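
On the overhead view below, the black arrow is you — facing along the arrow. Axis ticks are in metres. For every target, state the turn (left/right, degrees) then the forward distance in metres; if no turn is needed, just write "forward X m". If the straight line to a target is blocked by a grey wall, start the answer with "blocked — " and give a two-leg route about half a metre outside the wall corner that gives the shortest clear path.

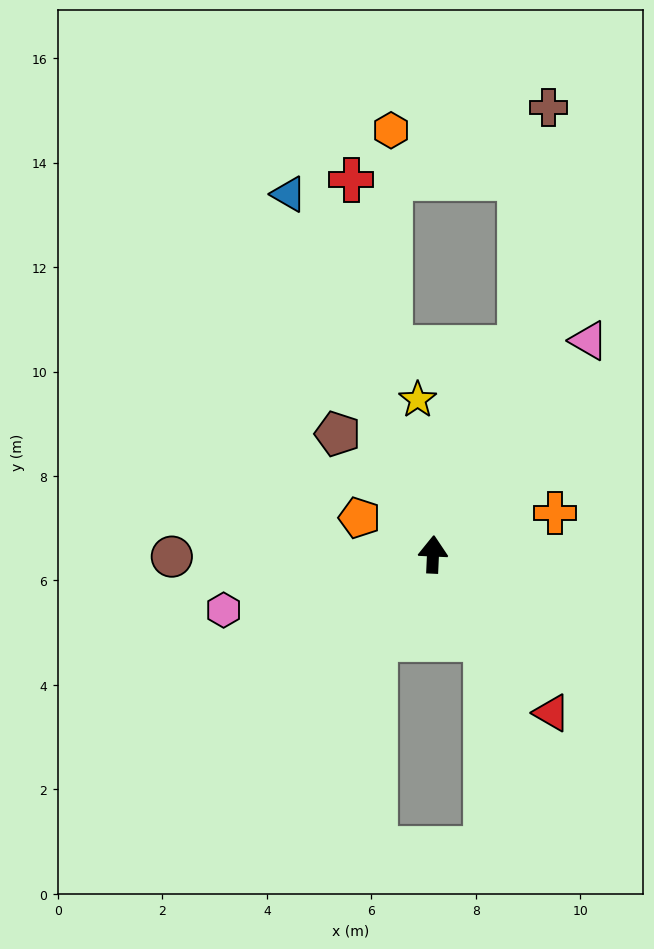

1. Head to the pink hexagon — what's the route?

turn left 108°, forward 4.1 m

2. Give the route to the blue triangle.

turn left 24°, forward 7.4 m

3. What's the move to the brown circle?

turn left 93°, forward 5.0 m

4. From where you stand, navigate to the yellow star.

turn left 8°, forward 3.0 m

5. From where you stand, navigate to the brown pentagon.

turn left 41°, forward 2.9 m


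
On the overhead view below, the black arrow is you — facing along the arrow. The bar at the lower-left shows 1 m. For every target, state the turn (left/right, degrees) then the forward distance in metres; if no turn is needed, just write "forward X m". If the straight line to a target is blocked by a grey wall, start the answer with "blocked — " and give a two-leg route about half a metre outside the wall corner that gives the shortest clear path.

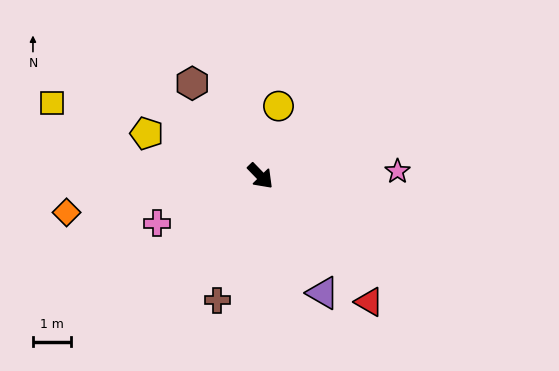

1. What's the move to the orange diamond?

turn right 123°, forward 5.1 m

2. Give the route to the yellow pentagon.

turn right 155°, forward 3.2 m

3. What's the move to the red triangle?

turn right 3°, forward 4.3 m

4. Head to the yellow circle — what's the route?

turn left 121°, forward 1.9 m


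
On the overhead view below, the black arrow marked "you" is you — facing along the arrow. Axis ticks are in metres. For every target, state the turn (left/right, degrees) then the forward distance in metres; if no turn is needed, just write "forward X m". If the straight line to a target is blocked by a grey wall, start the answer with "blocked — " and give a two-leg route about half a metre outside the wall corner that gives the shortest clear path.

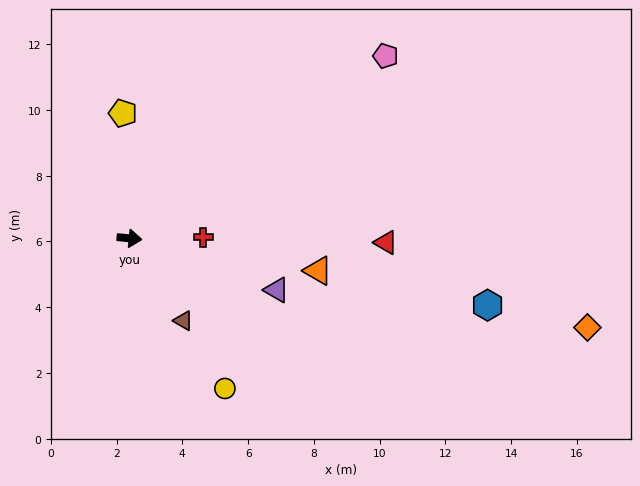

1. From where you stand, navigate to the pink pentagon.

turn left 41°, forward 9.6 m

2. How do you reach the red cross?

turn left 6°, forward 2.2 m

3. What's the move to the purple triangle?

turn right 14°, forward 4.7 m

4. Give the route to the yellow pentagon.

turn left 99°, forward 3.8 m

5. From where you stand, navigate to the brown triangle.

turn right 51°, forward 3.0 m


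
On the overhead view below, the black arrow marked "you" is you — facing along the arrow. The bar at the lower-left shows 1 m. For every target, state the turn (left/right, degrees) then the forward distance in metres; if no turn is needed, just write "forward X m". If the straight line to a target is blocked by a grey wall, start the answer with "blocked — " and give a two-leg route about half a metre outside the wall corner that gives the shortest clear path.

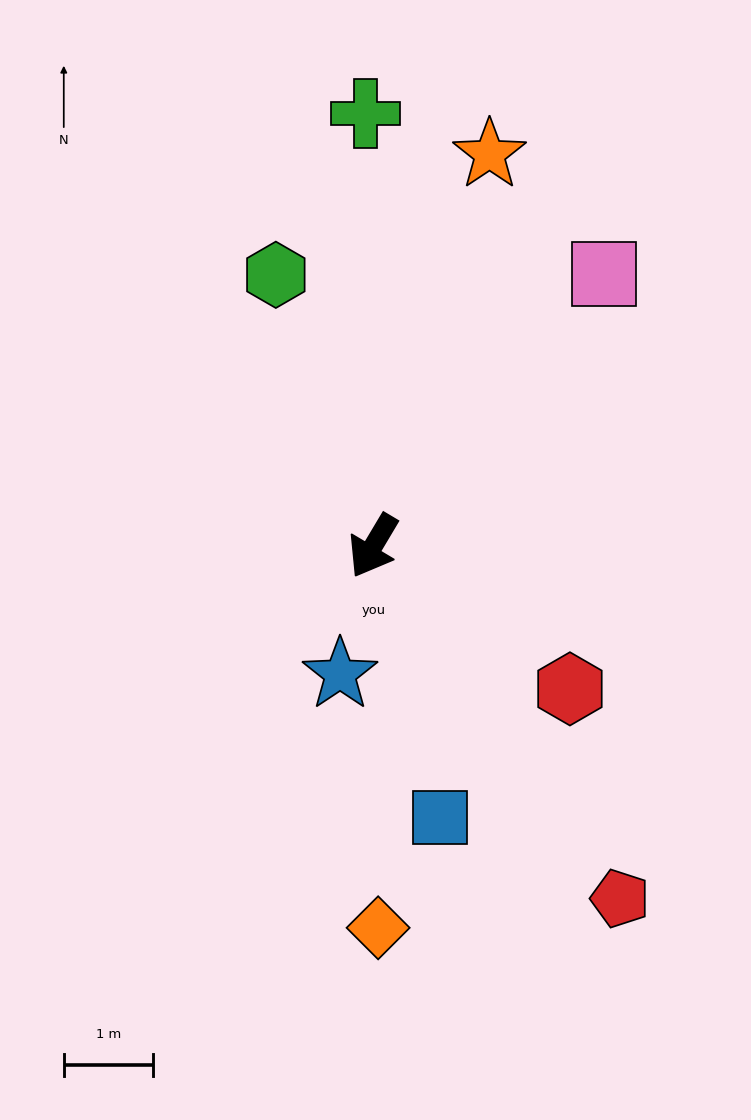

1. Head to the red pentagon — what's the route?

turn left 66°, forward 4.8 m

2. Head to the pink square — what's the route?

turn left 171°, forward 4.0 m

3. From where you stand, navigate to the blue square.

turn left 45°, forward 3.1 m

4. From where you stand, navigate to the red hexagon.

turn left 85°, forward 2.7 m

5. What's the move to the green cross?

turn right 148°, forward 4.9 m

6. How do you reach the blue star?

turn left 16°, forward 1.5 m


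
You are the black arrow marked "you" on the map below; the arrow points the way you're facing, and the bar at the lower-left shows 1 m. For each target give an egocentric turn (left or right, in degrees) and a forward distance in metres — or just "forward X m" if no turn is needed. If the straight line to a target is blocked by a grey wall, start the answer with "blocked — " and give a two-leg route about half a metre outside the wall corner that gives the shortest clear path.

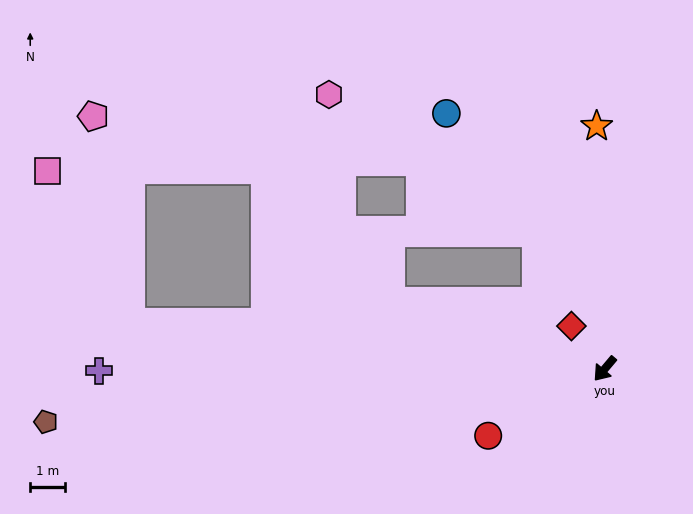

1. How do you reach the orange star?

turn right 138°, forward 7.1 m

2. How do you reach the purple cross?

turn right 50°, forward 14.7 m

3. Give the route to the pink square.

blocked — turn right 55°, forward 13.8 m, then turn right 56°, forward 5.0 m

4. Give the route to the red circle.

turn right 20°, forward 3.9 m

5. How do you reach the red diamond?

turn right 102°, forward 1.6 m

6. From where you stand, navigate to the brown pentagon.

turn right 44°, forward 16.3 m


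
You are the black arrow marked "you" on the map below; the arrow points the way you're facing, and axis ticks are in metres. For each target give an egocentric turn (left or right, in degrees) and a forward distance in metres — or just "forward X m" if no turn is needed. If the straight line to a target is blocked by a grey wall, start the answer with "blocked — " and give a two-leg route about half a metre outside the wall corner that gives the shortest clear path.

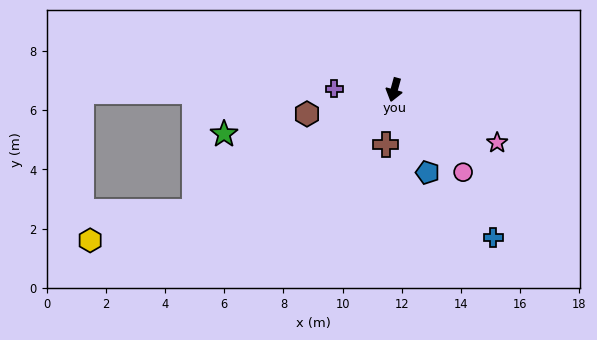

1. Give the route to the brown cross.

turn left 7°, forward 1.9 m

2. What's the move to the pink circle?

turn left 55°, forward 3.6 m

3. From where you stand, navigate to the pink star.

turn left 78°, forward 3.9 m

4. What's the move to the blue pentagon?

turn left 37°, forward 3.0 m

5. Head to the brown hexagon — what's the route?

turn right 59°, forward 3.1 m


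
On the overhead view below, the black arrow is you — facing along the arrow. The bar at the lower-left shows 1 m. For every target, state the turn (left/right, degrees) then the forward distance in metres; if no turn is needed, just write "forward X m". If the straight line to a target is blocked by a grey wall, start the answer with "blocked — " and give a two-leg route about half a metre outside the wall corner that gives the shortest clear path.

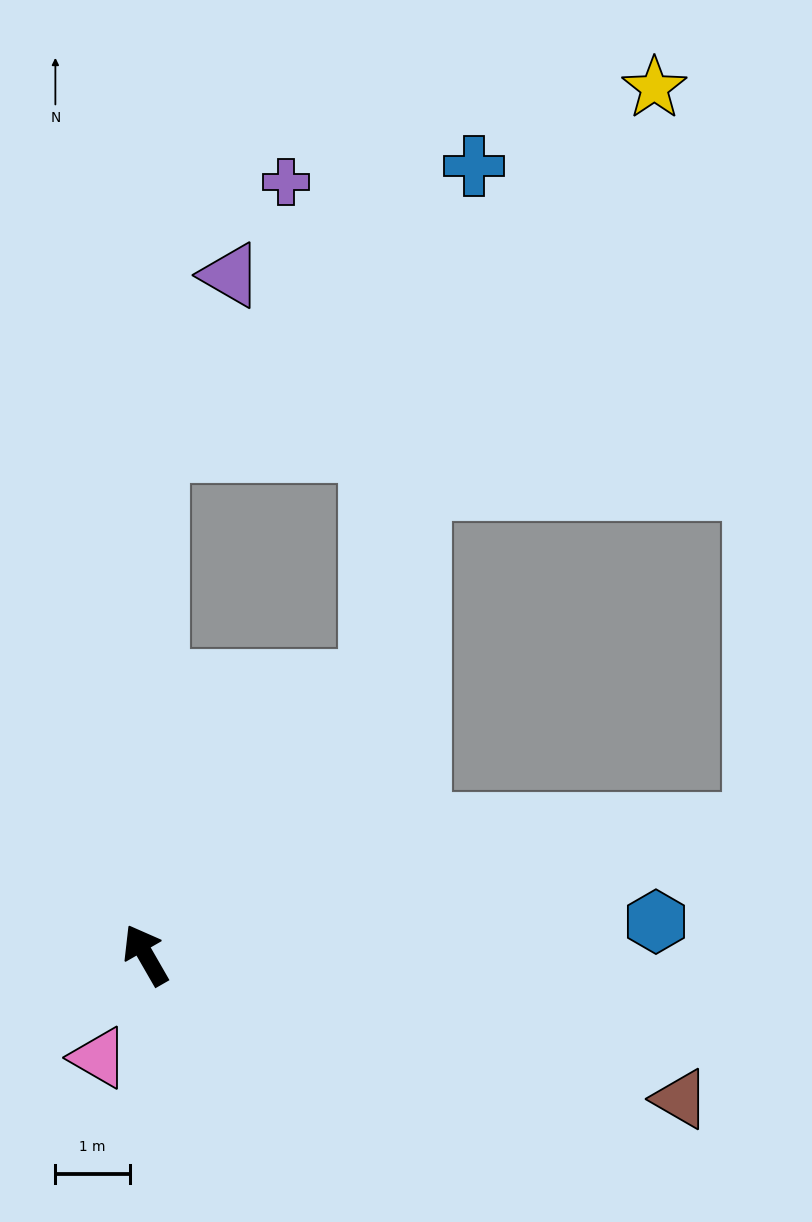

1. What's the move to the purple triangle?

blocked — turn right 31°, forward 6.8 m, then turn right 21°, forward 2.6 m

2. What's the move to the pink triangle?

turn left 126°, forward 1.5 m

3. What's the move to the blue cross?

blocked — turn right 69°, forward 4.8 m, then turn left 28°, forward 7.1 m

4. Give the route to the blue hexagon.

turn right 116°, forward 6.9 m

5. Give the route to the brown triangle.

turn right 135°, forward 7.5 m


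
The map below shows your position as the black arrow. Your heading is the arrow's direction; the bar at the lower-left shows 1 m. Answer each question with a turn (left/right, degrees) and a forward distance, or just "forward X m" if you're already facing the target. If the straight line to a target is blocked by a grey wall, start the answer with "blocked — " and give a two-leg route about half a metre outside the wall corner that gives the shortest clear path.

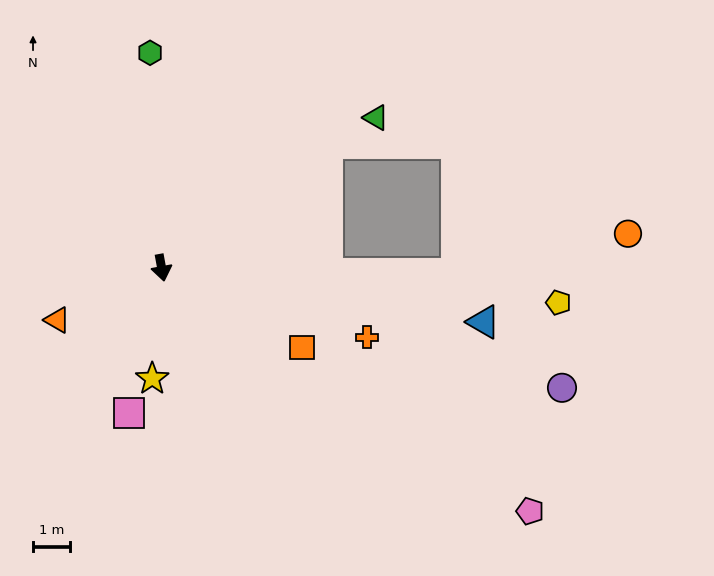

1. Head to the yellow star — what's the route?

turn right 15°, forward 3.0 m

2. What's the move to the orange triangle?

turn right 74°, forward 3.1 m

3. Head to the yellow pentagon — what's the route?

turn left 75°, forward 10.6 m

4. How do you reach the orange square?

turn left 50°, forward 4.3 m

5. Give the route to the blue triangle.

turn left 70°, forward 8.7 m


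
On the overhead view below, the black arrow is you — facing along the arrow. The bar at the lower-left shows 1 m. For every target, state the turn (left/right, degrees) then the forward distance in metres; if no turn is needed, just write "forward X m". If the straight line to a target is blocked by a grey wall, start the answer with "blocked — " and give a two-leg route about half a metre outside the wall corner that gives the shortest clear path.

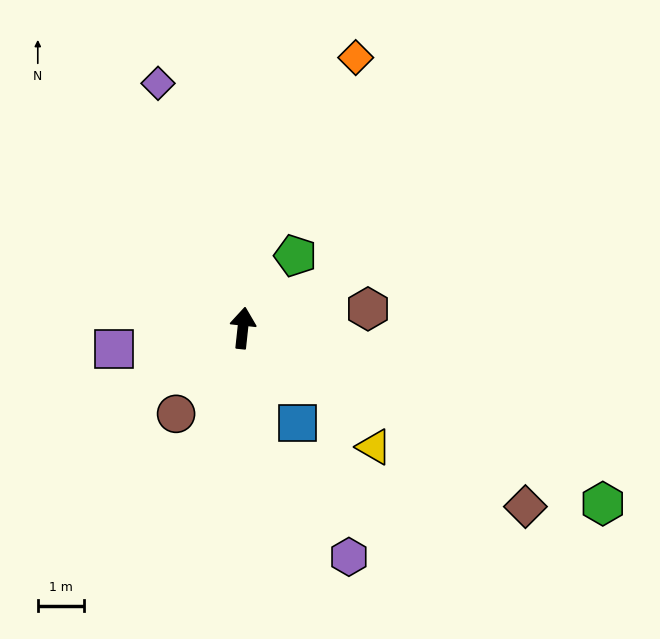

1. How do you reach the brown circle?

turn left 148°, forward 2.3 m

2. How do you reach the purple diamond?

turn left 25°, forward 5.6 m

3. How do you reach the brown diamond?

turn right 116°, forward 7.2 m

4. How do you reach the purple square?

turn left 105°, forward 2.8 m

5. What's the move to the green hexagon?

turn right 110°, forward 8.6 m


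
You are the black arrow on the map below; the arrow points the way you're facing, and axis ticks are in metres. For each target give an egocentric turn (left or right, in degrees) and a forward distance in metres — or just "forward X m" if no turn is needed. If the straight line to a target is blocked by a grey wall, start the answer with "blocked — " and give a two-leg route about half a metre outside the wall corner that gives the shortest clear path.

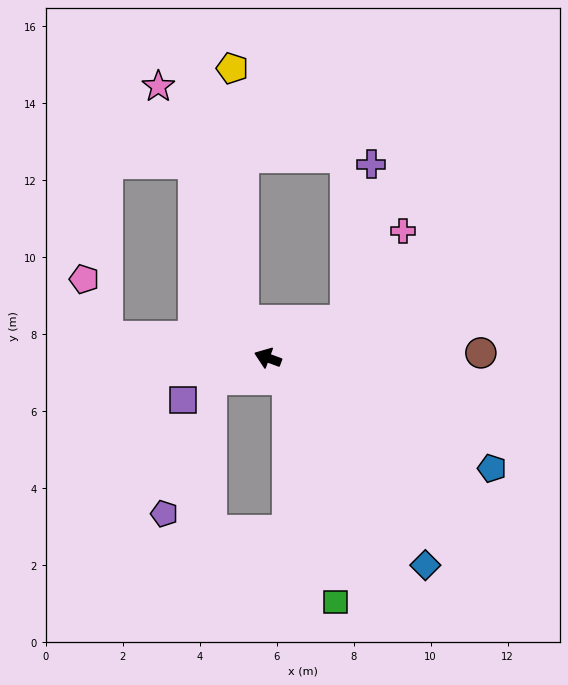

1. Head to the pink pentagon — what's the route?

blocked — turn left 13°, forward 4.2 m, then turn right 62°, forward 1.6 m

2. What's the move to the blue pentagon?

turn left 174°, forward 6.5 m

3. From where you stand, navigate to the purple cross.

blocked — turn right 135°, forward 2.3 m, then turn left 56°, forward 4.1 m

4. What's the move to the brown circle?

turn right 158°, forward 5.5 m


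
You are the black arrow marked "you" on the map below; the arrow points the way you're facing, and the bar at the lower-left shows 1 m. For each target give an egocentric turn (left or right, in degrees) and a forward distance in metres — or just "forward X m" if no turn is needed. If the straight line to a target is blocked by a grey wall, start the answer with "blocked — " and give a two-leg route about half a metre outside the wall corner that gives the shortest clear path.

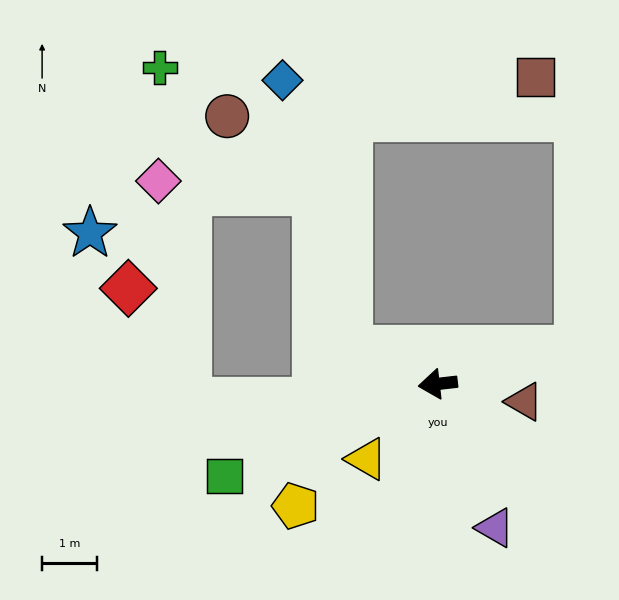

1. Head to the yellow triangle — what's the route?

turn left 40°, forward 1.9 m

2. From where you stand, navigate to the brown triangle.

turn left 162°, forward 1.6 m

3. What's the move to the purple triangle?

turn left 105°, forward 2.8 m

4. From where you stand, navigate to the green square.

turn left 17°, forward 4.2 m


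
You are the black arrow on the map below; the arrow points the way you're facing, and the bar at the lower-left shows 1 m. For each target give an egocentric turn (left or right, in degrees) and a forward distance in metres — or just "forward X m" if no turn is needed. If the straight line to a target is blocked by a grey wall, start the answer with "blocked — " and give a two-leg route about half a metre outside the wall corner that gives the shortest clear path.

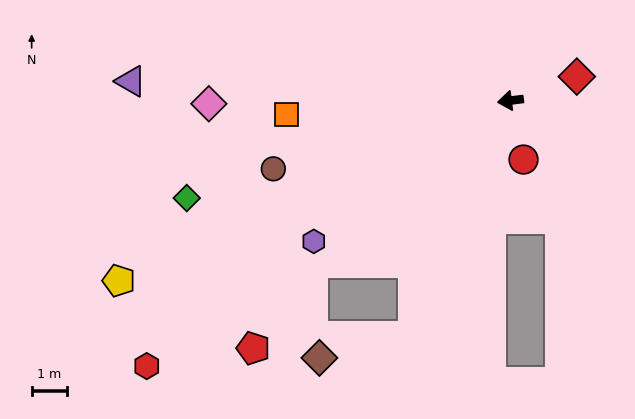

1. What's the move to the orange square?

turn right 4°, forward 6.3 m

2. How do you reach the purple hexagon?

turn left 28°, forward 6.7 m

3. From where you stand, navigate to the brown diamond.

blocked — turn left 60°, forward 7.1 m, then turn right 54°, forward 2.7 m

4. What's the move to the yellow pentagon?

turn left 17°, forward 12.0 m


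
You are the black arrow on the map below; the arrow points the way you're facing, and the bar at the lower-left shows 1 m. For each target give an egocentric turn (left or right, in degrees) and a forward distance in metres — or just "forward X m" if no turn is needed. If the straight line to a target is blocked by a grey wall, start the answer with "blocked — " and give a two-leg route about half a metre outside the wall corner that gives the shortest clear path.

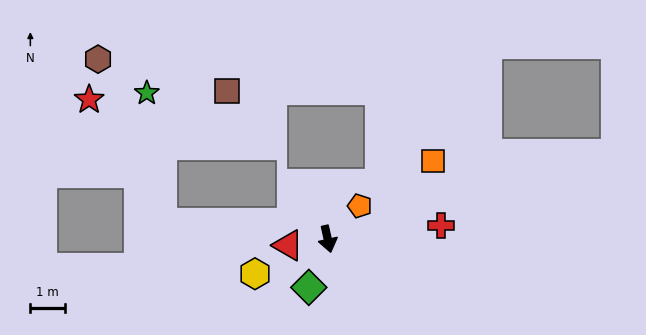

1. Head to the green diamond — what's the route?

turn right 34°, forward 1.5 m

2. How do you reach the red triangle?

turn right 94°, forward 1.1 m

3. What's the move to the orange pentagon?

turn left 123°, forward 1.3 m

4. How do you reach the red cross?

turn left 84°, forward 3.3 m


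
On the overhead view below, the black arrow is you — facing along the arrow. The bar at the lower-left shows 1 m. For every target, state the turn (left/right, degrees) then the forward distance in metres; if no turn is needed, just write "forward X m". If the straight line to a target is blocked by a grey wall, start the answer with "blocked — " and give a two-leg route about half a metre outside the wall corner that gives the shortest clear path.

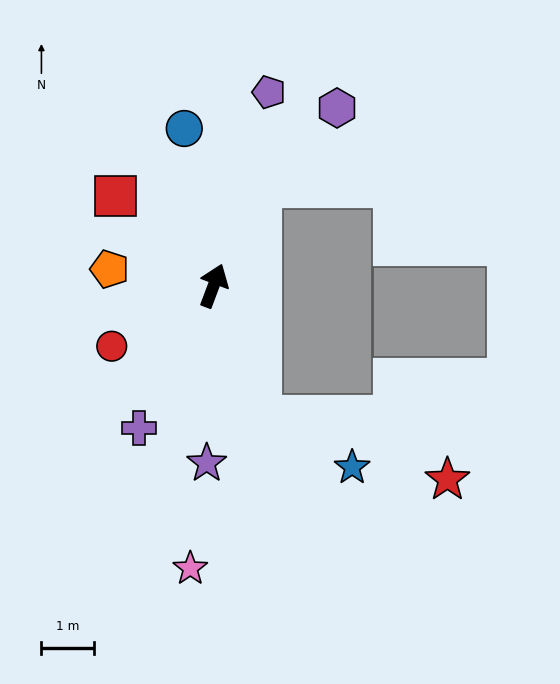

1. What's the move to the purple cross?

turn left 173°, forward 3.0 m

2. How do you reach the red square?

turn left 68°, forward 2.5 m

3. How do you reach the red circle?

turn left 141°, forward 2.2 m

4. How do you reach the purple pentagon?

turn left 5°, forward 3.8 m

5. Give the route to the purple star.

turn right 162°, forward 3.4 m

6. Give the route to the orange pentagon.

turn left 102°, forward 2.0 m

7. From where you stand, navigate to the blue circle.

turn left 31°, forward 3.0 m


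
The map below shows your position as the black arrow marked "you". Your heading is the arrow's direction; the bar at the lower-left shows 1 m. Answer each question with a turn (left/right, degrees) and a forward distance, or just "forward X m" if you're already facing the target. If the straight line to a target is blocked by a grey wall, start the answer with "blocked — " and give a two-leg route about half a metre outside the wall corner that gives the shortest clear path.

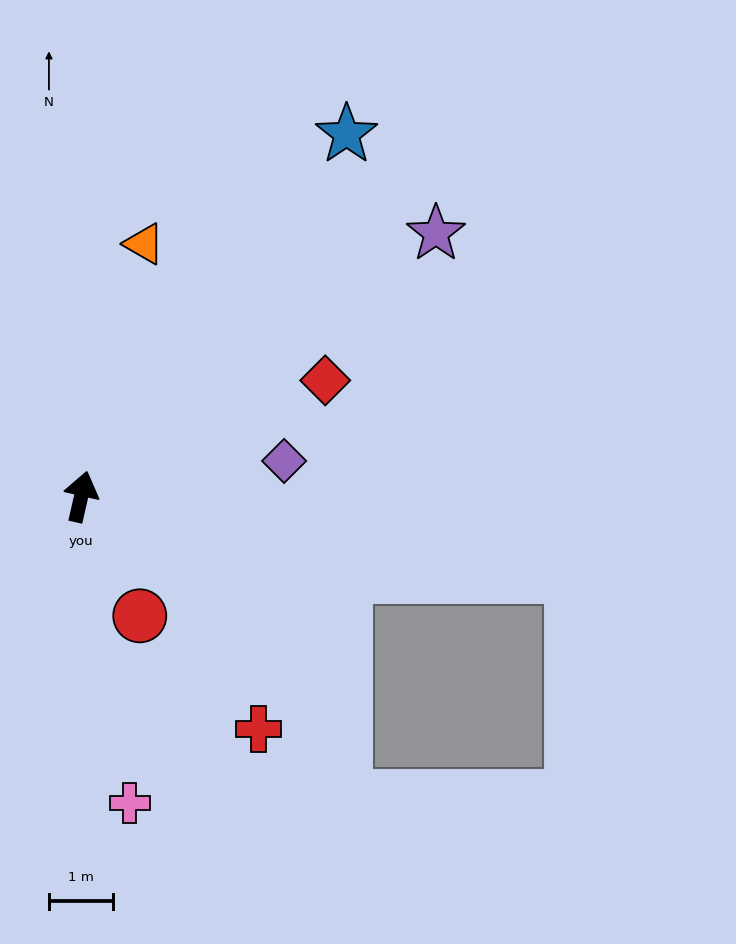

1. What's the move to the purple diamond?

turn right 67°, forward 3.2 m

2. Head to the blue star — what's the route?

turn right 23°, forward 7.1 m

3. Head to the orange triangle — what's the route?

forward 4.1 m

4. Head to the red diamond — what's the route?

turn right 52°, forward 4.2 m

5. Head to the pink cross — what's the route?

turn right 158°, forward 4.9 m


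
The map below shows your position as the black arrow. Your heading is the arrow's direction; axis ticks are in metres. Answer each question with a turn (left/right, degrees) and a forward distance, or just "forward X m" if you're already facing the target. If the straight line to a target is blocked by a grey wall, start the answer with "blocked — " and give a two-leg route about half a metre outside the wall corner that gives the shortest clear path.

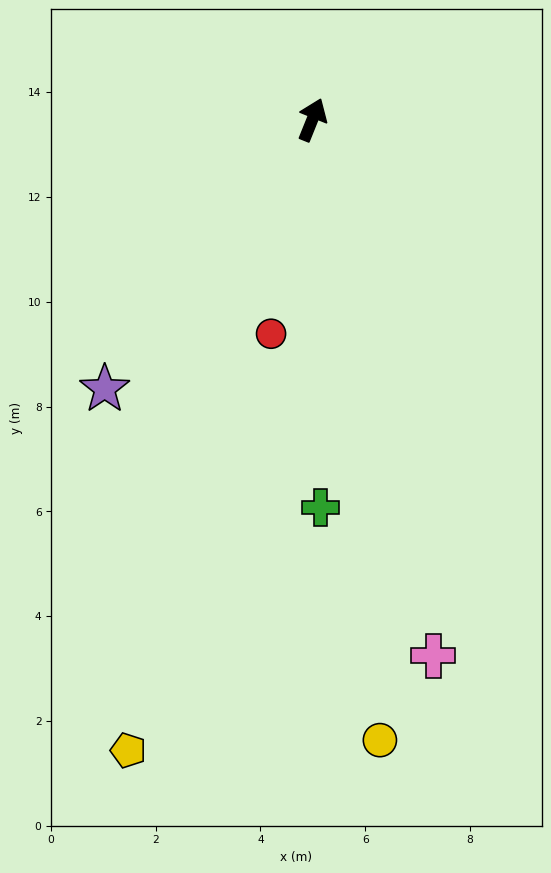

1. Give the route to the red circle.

turn right 169°, forward 4.2 m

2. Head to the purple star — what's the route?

turn left 164°, forward 6.5 m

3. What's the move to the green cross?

turn right 157°, forward 7.4 m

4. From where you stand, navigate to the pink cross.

turn right 145°, forward 10.5 m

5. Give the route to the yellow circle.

turn right 152°, forward 11.9 m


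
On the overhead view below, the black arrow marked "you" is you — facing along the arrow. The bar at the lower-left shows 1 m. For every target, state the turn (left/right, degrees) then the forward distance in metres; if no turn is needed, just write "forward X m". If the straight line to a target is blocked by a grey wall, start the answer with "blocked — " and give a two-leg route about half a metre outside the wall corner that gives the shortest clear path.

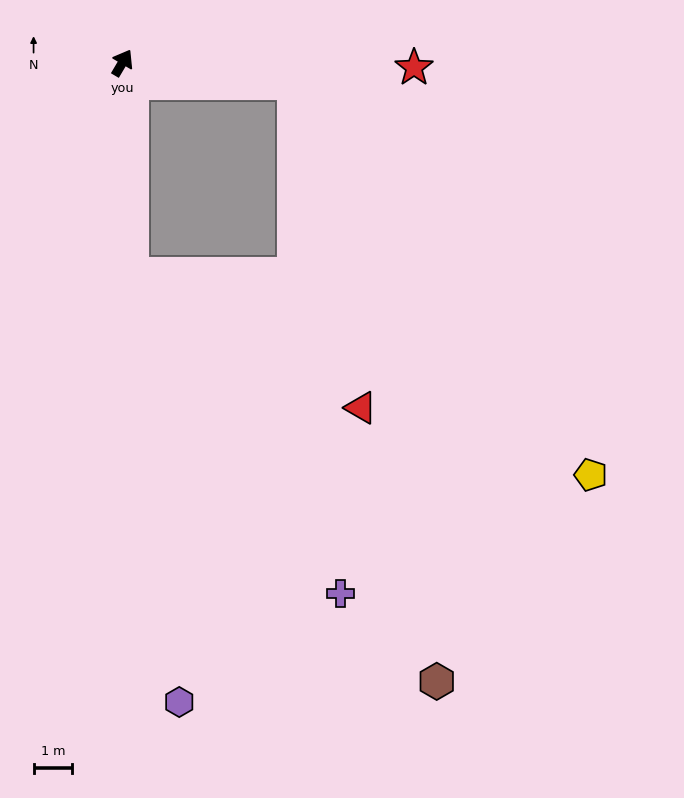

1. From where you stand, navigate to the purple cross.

blocked — turn right 147°, forward 5.4 m, then turn left 31°, forward 9.8 m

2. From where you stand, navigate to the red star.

turn right 60°, forward 7.5 m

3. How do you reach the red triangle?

blocked — turn right 147°, forward 5.4 m, then turn left 57°, forward 6.8 m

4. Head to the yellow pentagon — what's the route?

blocked — turn right 66°, forward 4.4 m, then turn right 46°, forward 12.6 m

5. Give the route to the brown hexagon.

blocked — turn right 147°, forward 5.4 m, then turn left 34°, forward 13.1 m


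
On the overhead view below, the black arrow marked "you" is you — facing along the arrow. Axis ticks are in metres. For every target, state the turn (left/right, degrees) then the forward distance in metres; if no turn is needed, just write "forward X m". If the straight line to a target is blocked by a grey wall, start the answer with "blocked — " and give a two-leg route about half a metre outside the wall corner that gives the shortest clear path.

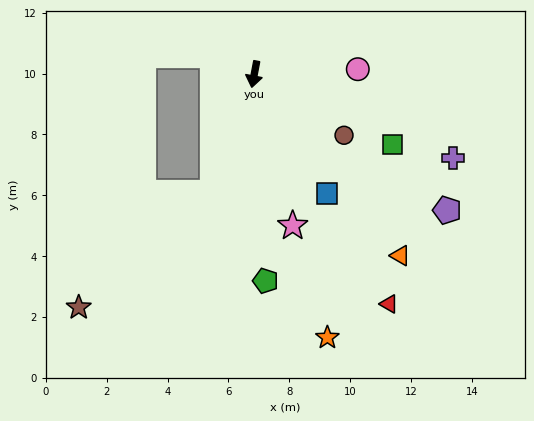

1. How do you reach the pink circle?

turn left 104°, forward 3.4 m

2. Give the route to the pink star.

turn left 25°, forward 5.1 m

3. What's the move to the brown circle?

turn left 67°, forward 3.6 m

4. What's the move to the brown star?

blocked — turn right 9°, forward 4.1 m, then turn right 30°, forward 5.8 m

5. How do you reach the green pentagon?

turn left 14°, forward 6.8 m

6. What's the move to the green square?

turn left 74°, forward 5.1 m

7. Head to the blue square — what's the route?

turn left 42°, forward 4.6 m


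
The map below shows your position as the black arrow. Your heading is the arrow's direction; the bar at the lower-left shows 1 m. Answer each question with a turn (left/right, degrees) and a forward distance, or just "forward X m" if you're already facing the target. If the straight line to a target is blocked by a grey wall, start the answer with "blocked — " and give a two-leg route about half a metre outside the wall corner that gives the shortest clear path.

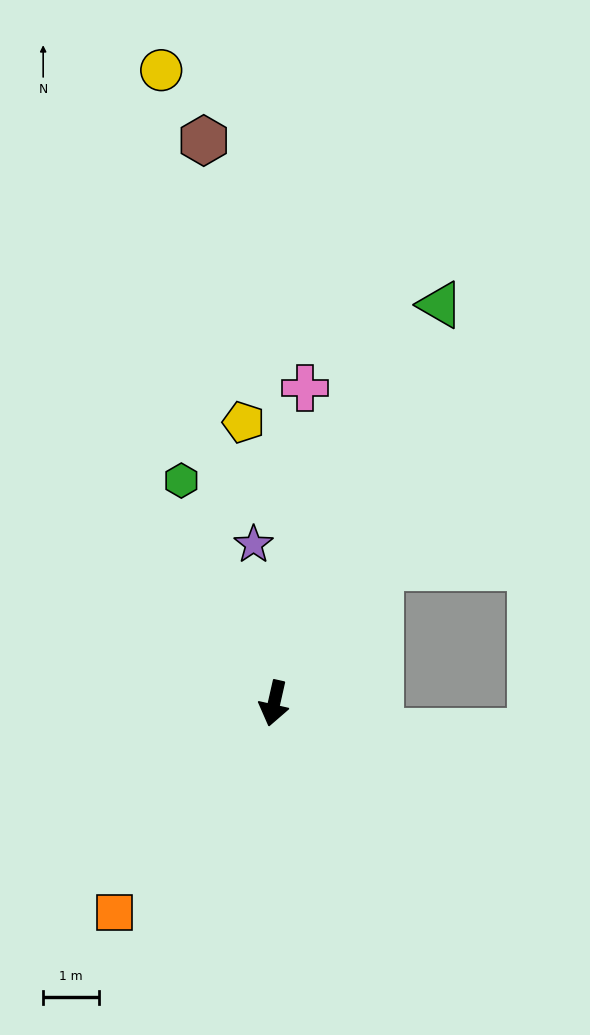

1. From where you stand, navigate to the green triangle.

turn left 170°, forward 7.8 m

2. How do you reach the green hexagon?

turn right 145°, forward 4.3 m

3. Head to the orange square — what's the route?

turn right 25°, forward 4.7 m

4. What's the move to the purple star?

turn right 160°, forward 2.9 m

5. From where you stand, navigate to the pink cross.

turn right 173°, forward 5.7 m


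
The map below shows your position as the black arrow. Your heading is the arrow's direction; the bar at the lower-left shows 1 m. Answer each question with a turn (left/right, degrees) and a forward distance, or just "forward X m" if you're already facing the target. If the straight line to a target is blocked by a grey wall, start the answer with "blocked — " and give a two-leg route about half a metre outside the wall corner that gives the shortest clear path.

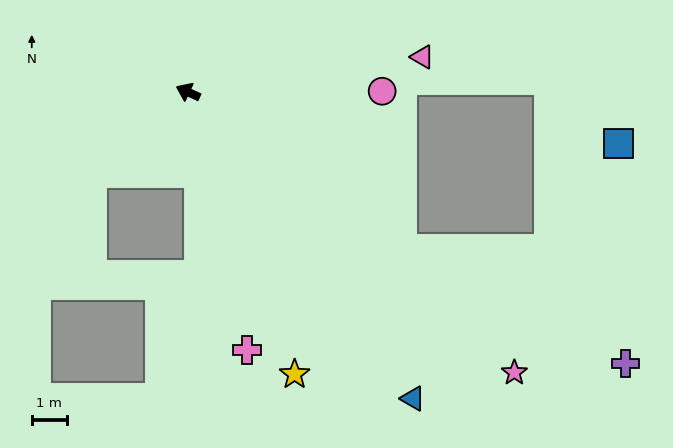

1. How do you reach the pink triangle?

turn right 147°, forward 6.7 m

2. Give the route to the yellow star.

turn left 135°, forward 8.6 m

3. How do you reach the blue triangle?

turn left 151°, forward 10.8 m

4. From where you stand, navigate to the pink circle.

turn right 155°, forward 5.5 m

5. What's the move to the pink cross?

turn left 128°, forward 7.5 m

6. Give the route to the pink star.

turn left 164°, forward 12.3 m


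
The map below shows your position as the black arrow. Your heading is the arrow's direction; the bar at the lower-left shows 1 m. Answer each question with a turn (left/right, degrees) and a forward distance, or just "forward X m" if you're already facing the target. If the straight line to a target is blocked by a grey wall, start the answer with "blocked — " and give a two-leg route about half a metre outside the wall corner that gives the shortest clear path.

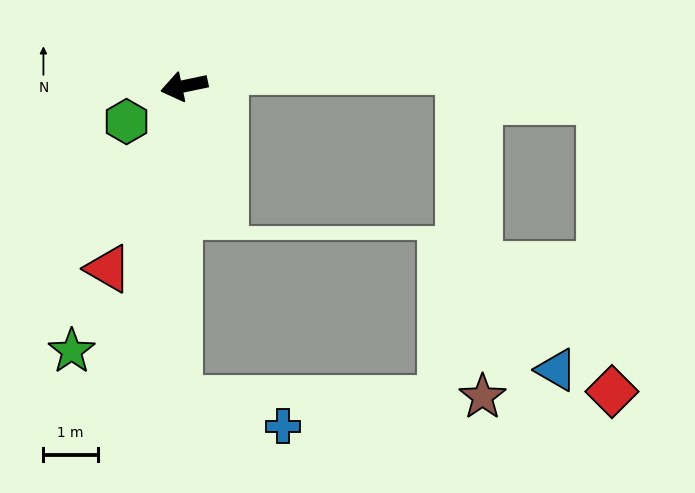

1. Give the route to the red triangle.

turn left 56°, forward 3.6 m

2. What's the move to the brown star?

blocked — turn left 77°, forward 5.8 m, then turn left 91°, forward 5.6 m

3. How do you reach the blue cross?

blocked — turn left 77°, forward 5.8 m, then turn left 76°, forward 2.0 m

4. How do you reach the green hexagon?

turn left 20°, forward 1.2 m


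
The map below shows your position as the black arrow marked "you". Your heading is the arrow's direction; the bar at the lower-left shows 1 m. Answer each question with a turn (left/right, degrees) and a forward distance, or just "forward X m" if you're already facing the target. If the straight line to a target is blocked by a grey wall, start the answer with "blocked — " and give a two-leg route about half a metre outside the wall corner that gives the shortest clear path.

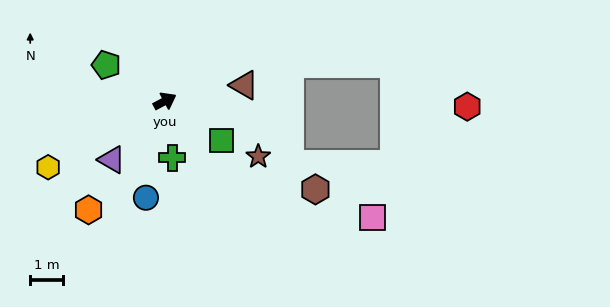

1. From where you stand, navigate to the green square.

turn right 63°, forward 2.1 m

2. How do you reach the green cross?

turn right 111°, forward 1.8 m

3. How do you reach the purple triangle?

turn right 160°, forward 2.4 m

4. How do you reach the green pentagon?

turn left 120°, forward 2.1 m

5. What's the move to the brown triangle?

turn right 17°, forward 2.5 m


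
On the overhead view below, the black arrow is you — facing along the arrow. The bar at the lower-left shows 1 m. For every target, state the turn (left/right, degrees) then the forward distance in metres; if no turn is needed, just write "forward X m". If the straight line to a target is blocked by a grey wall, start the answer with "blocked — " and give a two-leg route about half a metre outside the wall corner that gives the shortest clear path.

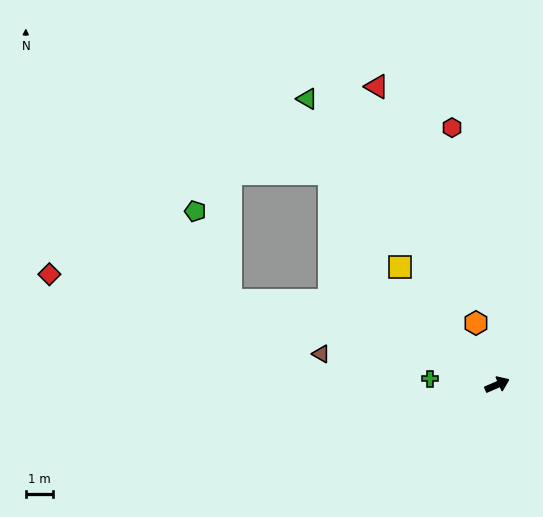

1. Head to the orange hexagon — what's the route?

turn left 85°, forward 2.4 m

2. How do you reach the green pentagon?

blocked — turn left 139°, forward 10.2 m, then turn right 51°, forward 3.5 m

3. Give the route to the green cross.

turn left 151°, forward 2.5 m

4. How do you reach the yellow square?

turn left 106°, forward 5.6 m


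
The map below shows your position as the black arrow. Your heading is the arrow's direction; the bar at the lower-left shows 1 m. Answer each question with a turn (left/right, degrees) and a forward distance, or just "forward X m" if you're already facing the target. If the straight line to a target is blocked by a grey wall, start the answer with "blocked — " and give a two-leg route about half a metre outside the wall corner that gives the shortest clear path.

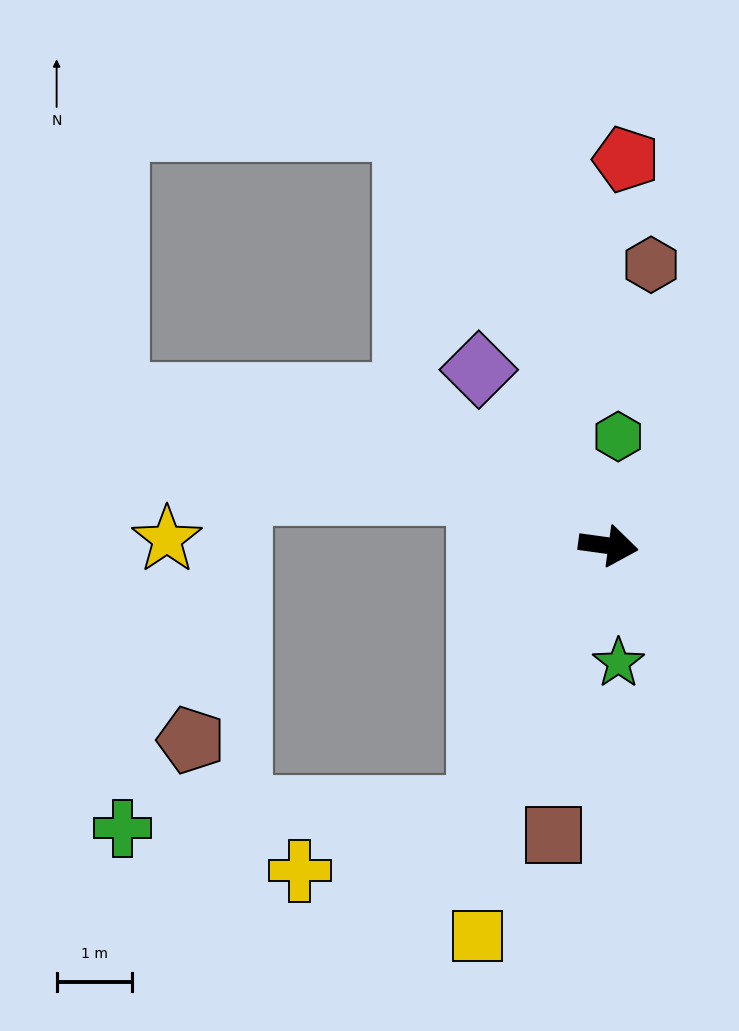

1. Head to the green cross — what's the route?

blocked — turn right 108°, forward 3.9 m, then turn right 61°, forward 4.7 m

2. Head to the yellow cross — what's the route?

blocked — turn right 108°, forward 3.9 m, then turn right 45°, forward 2.5 m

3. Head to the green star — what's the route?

turn right 77°, forward 1.6 m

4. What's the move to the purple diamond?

turn left 134°, forward 2.9 m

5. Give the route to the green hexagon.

turn left 93°, forward 1.4 m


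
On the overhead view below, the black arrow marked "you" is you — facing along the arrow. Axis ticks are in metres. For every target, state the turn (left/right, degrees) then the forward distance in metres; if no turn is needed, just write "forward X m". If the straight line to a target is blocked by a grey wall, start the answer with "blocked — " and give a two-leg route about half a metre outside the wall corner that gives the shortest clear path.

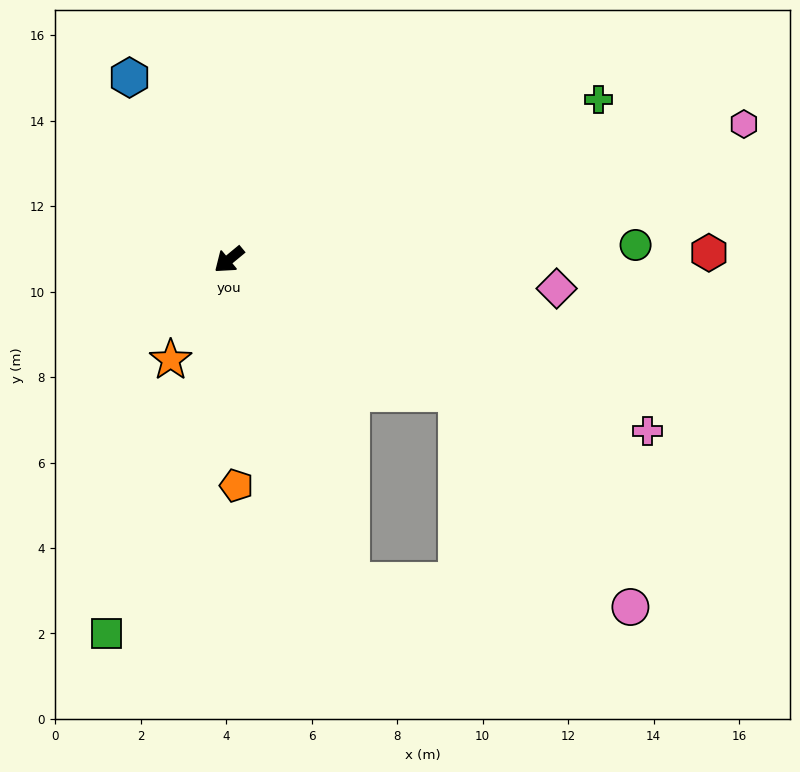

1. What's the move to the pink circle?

blocked — turn left 110°, forward 6.2 m, then turn right 20°, forward 6.4 m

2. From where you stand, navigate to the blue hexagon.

turn right 101°, forward 4.9 m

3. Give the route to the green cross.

turn left 164°, forward 9.4 m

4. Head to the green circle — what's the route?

turn left 143°, forward 9.5 m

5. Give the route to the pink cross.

turn left 118°, forward 10.6 m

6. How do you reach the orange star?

turn left 20°, forward 2.7 m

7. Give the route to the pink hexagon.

turn left 155°, forward 12.5 m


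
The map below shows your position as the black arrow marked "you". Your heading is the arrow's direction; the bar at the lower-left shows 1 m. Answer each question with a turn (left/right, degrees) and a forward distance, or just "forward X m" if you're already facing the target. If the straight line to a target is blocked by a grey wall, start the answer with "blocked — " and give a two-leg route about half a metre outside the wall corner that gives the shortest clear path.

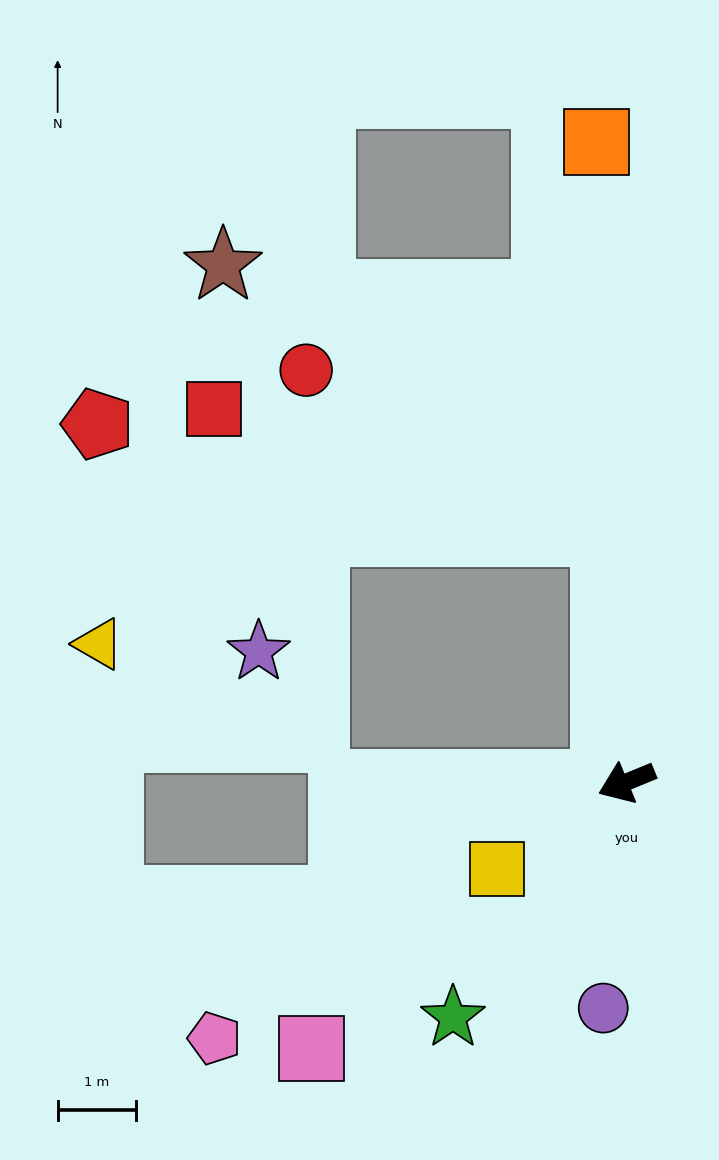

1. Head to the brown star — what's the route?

blocked — turn right 107°, forward 3.2 m, then turn left 50°, forward 5.9 m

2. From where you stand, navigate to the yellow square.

turn left 12°, forward 2.0 m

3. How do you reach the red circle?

blocked — turn right 107°, forward 3.2 m, then turn left 56°, forward 4.3 m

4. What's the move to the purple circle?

turn left 62°, forward 2.9 m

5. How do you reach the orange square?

turn right 110°, forward 8.1 m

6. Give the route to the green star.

turn left 31°, forward 3.7 m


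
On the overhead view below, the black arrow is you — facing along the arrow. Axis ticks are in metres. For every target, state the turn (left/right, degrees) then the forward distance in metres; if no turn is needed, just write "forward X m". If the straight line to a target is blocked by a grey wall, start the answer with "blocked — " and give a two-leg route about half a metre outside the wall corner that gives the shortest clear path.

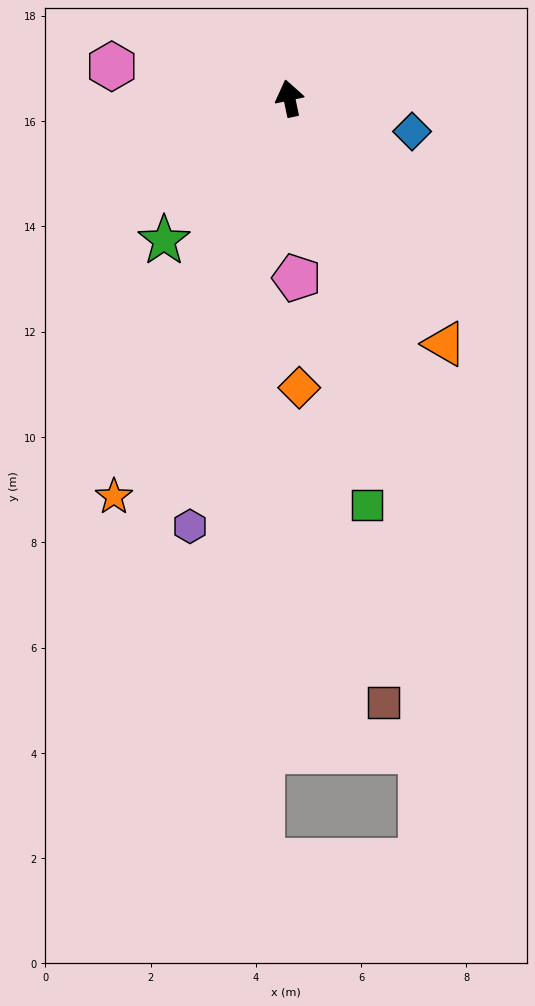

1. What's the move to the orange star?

turn left 144°, forward 8.3 m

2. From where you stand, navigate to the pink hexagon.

turn left 68°, forward 3.4 m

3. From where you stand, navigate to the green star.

turn left 127°, forward 3.6 m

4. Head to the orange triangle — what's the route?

turn right 160°, forward 5.5 m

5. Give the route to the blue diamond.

turn right 117°, forward 2.4 m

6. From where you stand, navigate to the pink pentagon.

turn left 170°, forward 3.4 m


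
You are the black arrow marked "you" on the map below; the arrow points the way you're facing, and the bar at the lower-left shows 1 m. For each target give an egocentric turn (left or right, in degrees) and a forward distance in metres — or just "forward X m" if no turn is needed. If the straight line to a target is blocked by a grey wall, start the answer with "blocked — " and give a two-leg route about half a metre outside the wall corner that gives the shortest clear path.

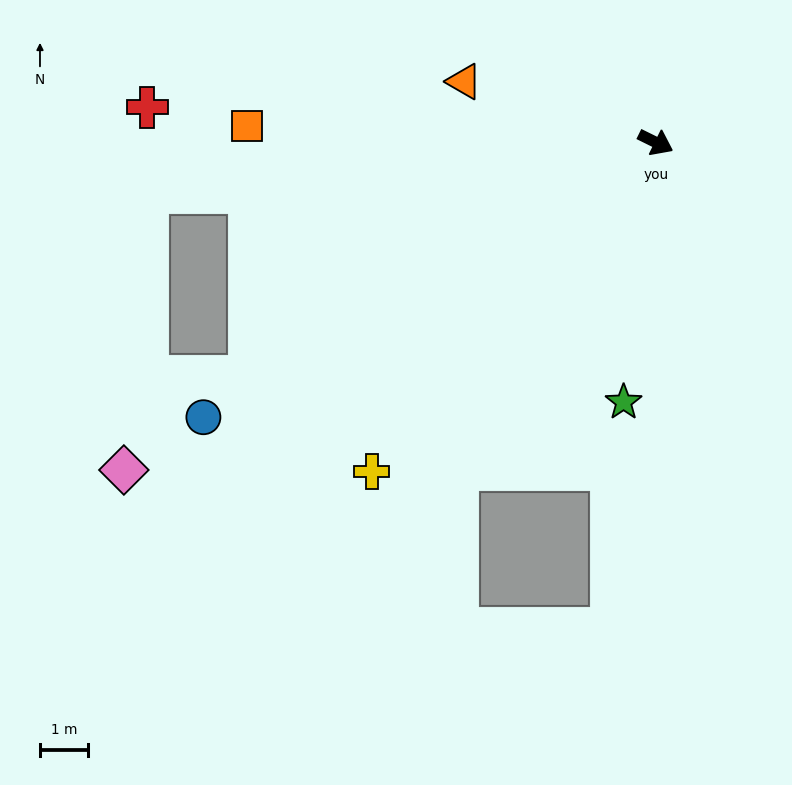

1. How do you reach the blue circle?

turn right 122°, forward 10.9 m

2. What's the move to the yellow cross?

turn right 105°, forward 9.0 m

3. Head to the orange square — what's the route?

turn right 156°, forward 8.4 m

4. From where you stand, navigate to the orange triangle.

turn right 171°, forward 4.1 m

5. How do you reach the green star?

turn right 71°, forward 5.4 m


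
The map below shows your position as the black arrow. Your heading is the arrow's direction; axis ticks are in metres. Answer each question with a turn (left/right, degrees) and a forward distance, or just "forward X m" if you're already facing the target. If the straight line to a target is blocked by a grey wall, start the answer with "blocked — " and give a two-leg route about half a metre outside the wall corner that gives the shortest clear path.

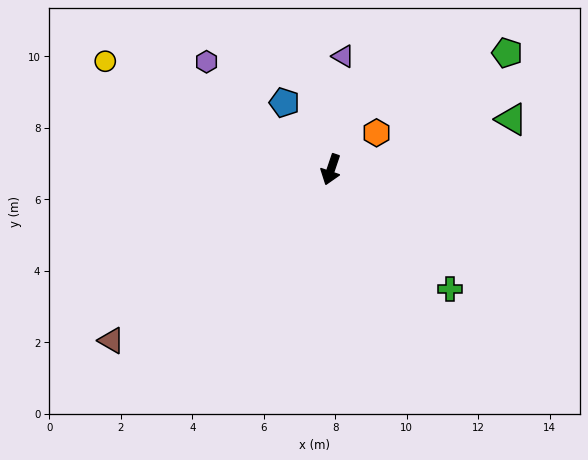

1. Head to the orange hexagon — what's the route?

turn left 148°, forward 1.6 m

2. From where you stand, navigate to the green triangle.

turn left 124°, forward 5.2 m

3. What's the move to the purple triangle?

turn right 167°, forward 3.2 m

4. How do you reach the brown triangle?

turn right 33°, forward 7.8 m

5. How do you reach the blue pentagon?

turn right 127°, forward 2.3 m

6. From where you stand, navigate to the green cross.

turn left 64°, forward 4.7 m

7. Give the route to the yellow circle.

turn right 97°, forward 7.0 m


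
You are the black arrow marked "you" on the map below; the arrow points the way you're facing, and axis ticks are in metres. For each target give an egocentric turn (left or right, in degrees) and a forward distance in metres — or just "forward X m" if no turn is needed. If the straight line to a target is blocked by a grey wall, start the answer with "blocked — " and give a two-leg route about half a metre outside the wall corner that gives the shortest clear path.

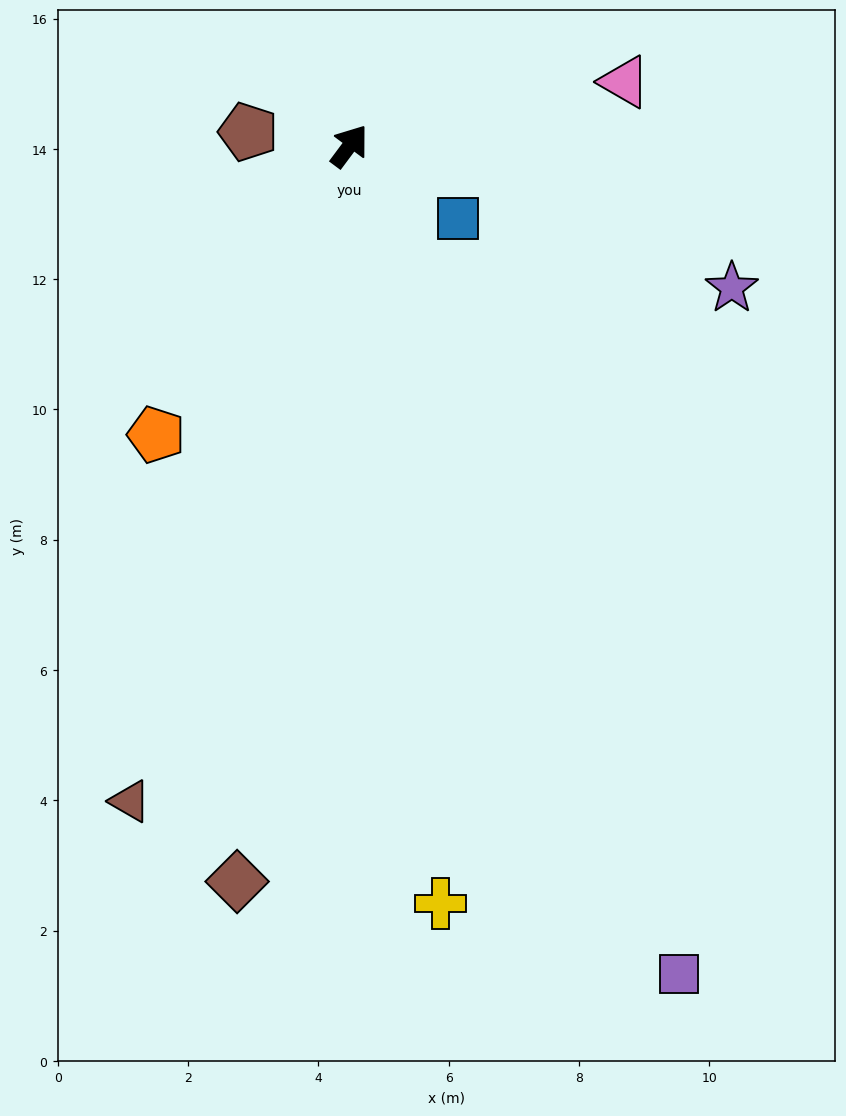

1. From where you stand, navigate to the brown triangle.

turn right 162°, forward 10.6 m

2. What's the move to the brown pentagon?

turn left 119°, forward 1.6 m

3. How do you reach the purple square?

turn right 122°, forward 13.7 m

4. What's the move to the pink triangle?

turn right 40°, forward 4.3 m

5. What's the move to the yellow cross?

turn right 136°, forward 11.7 m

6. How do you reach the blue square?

turn right 87°, forward 2.0 m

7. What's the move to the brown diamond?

turn right 152°, forward 11.4 m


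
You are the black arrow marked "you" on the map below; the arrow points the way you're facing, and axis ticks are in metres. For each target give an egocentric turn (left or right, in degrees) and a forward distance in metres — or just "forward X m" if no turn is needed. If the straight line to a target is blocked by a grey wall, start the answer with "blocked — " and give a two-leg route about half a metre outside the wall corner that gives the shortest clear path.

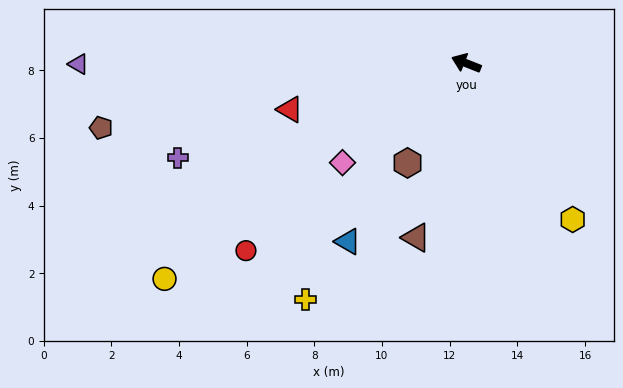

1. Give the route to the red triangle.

turn left 36°, forward 5.4 m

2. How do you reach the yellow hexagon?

turn left 146°, forward 5.6 m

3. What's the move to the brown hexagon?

turn left 81°, forward 3.4 m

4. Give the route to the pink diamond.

turn left 60°, forward 4.7 m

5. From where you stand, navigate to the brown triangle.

turn left 96°, forward 5.4 m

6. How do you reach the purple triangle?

turn left 22°, forward 11.5 m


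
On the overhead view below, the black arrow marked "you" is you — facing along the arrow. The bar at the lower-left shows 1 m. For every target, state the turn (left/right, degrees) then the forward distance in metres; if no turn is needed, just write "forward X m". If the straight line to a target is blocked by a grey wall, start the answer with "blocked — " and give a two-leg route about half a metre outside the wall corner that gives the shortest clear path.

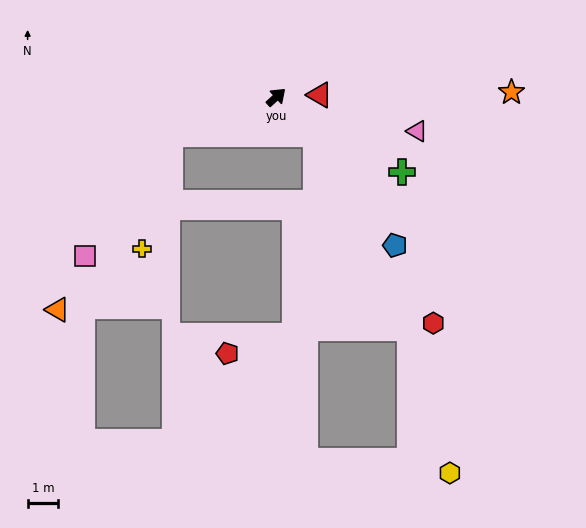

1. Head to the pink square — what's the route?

blocked — turn left 157°, forward 3.7 m, then turn left 36°, forward 4.9 m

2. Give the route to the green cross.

turn right 73°, forward 4.8 m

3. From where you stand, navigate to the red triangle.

turn right 40°, forward 1.4 m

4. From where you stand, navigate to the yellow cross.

blocked — turn left 157°, forward 3.7 m, then turn left 57°, forward 3.9 m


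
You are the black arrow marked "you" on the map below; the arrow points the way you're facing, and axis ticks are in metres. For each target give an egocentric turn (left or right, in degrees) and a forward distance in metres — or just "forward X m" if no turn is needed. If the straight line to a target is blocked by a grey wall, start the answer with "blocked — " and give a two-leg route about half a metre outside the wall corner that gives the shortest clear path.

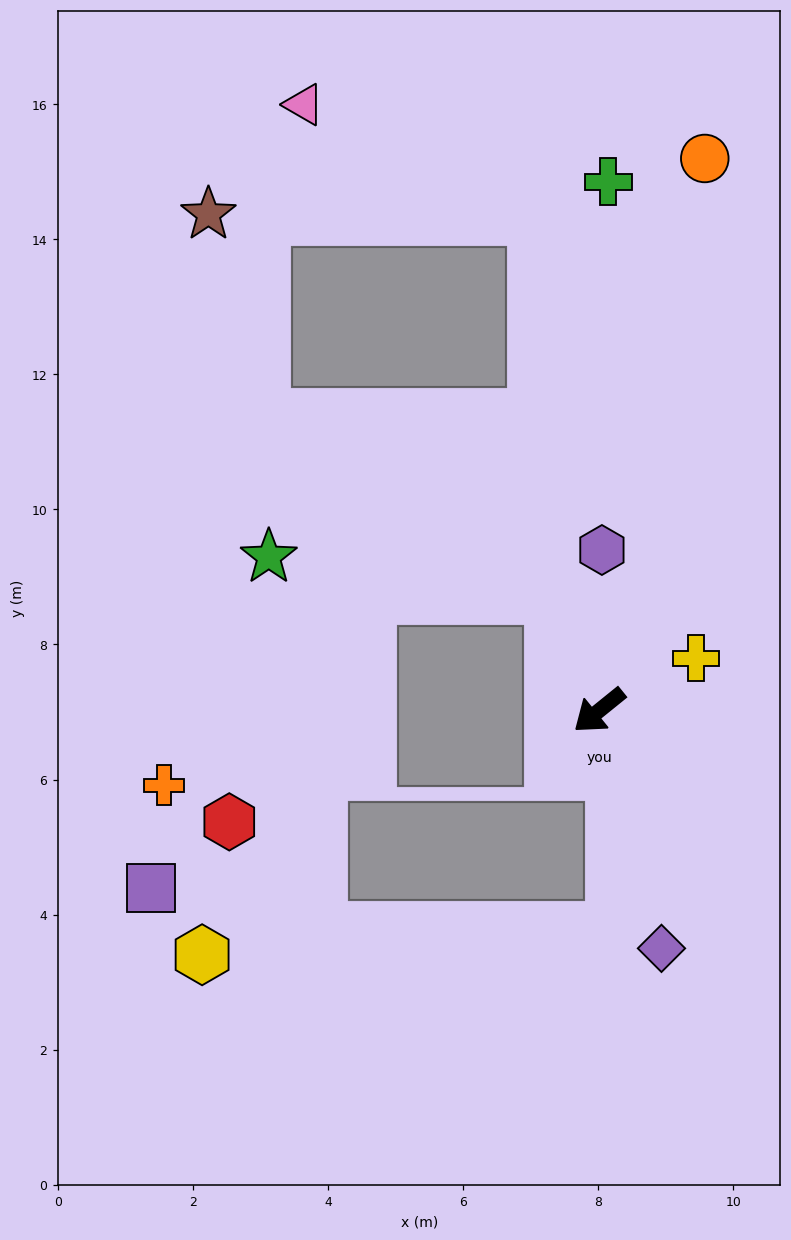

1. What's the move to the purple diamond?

turn left 66°, forward 3.6 m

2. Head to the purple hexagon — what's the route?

turn right 130°, forward 2.4 m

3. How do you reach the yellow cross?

turn left 169°, forward 1.6 m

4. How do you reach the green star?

blocked — turn right 107°, forward 1.8 m, then turn left 60°, forward 4.3 m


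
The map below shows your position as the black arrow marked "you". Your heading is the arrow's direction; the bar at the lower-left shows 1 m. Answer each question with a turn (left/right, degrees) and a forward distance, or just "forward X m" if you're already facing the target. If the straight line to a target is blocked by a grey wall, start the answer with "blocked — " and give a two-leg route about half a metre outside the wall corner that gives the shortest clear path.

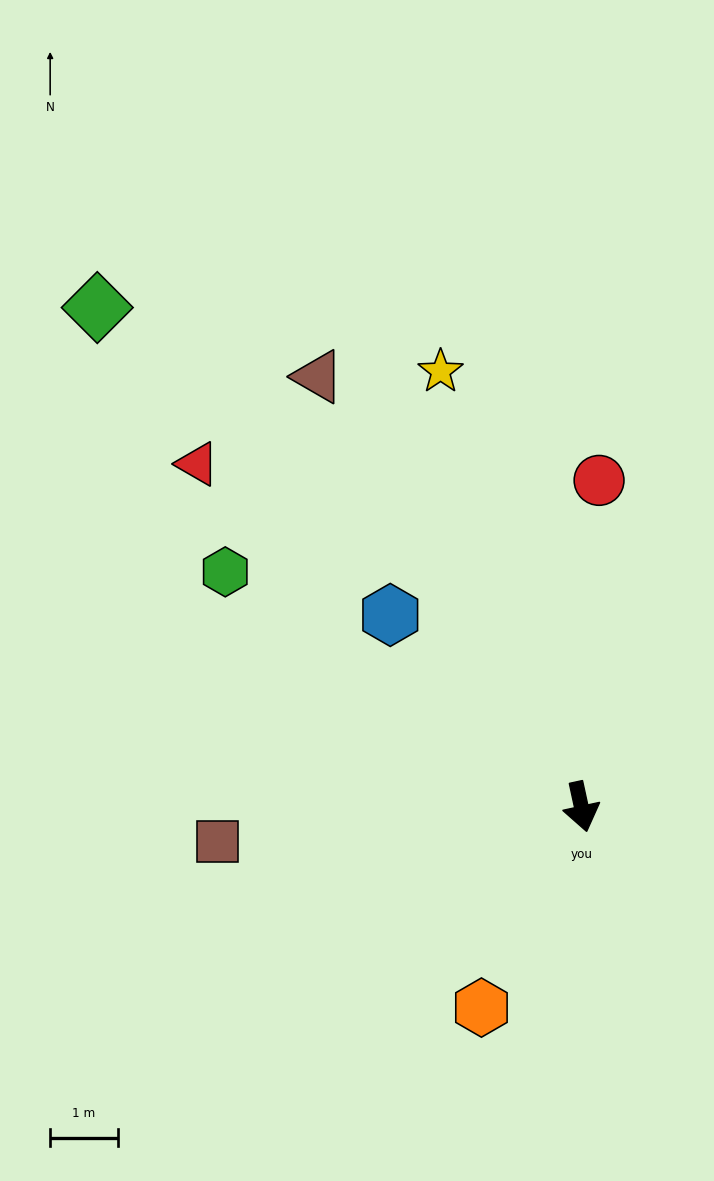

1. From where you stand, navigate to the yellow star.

turn right 174°, forward 6.8 m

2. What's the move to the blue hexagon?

turn right 147°, forward 4.0 m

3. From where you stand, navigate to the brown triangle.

turn right 161°, forward 7.4 m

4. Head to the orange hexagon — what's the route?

turn right 39°, forward 3.3 m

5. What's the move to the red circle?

turn left 165°, forward 4.8 m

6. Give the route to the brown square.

turn right 97°, forward 5.4 m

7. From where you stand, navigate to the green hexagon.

turn right 136°, forward 6.3 m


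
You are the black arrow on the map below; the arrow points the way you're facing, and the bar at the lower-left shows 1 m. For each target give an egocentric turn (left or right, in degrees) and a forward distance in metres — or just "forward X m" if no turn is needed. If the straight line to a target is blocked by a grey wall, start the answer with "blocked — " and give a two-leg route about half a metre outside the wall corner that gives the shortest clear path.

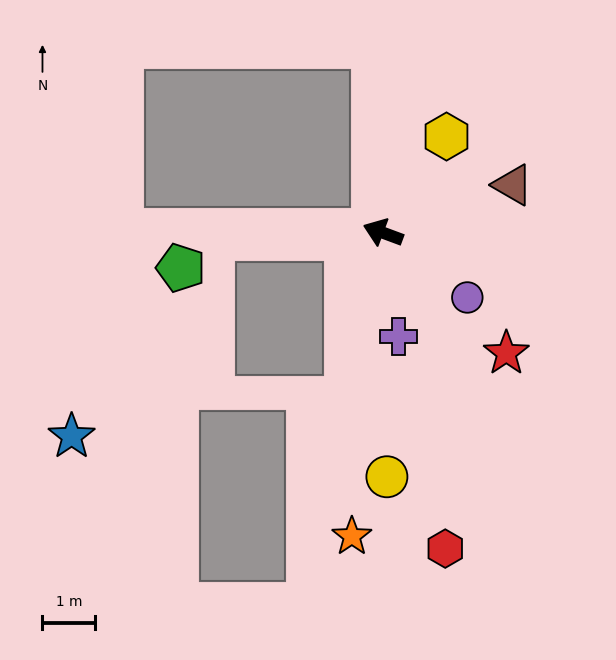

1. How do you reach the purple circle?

turn left 163°, forward 2.0 m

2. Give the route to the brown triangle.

turn right 139°, forward 2.6 m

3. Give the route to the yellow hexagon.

turn right 103°, forward 2.2 m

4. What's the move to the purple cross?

turn left 119°, forward 2.0 m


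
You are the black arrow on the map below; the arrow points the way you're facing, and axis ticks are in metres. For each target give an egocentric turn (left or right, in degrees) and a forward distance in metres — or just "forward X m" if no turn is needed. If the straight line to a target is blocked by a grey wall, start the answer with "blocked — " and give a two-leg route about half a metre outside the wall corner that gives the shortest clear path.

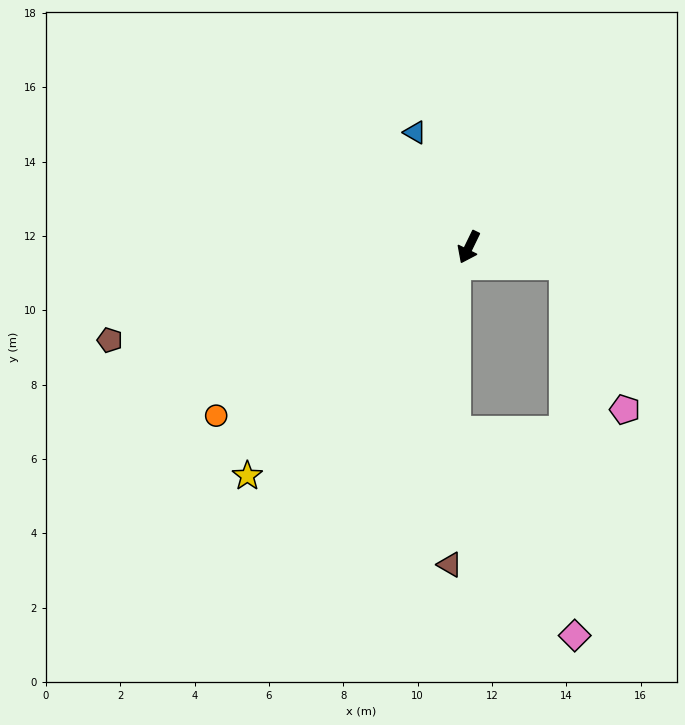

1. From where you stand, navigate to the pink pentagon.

blocked — turn left 106°, forward 2.6 m, then turn right 58°, forward 4.2 m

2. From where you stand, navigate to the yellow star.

turn right 18°, forward 8.6 m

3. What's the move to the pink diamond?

blocked — turn left 106°, forward 2.6 m, then turn right 79°, forward 10.0 m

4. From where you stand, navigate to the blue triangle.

turn right 129°, forward 3.4 m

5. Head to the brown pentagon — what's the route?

turn right 50°, forward 10.0 m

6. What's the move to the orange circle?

turn right 30°, forward 8.2 m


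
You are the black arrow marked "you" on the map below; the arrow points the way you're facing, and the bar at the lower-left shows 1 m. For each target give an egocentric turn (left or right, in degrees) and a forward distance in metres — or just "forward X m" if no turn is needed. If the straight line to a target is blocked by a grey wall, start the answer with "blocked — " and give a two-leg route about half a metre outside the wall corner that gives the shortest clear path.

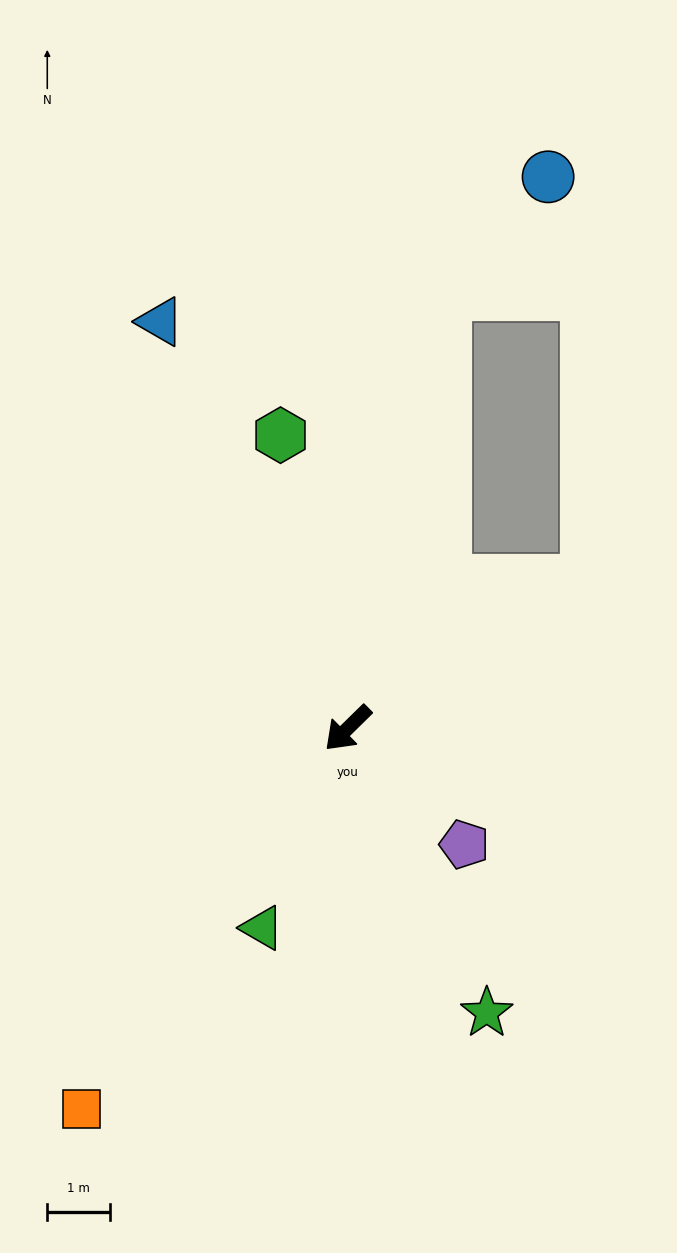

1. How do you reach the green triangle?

turn left 22°, forward 3.4 m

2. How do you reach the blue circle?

blocked — turn right 147°, forward 7.1 m, then turn right 29°, forward 2.5 m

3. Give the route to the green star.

turn left 72°, forward 5.0 m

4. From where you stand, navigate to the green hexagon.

turn right 122°, forward 4.8 m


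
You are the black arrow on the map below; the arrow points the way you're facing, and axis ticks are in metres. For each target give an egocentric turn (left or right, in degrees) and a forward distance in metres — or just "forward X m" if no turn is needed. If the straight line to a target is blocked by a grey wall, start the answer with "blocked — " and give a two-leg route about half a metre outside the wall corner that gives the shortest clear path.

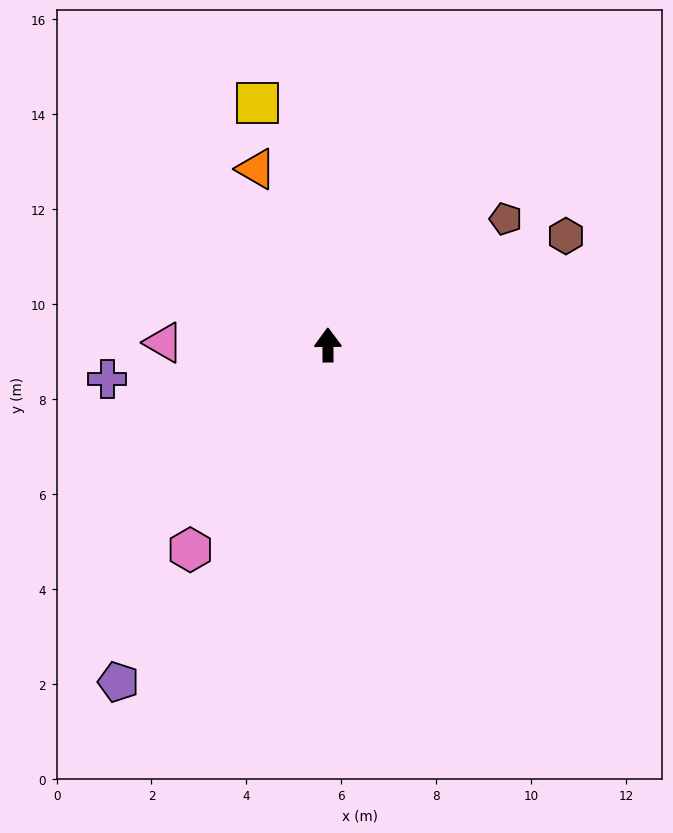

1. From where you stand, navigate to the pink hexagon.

turn left 146°, forward 5.2 m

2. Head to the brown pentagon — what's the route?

turn right 55°, forward 4.6 m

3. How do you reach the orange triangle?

turn left 22°, forward 4.0 m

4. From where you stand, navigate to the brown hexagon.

turn right 66°, forward 5.5 m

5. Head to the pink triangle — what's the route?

turn left 89°, forward 3.5 m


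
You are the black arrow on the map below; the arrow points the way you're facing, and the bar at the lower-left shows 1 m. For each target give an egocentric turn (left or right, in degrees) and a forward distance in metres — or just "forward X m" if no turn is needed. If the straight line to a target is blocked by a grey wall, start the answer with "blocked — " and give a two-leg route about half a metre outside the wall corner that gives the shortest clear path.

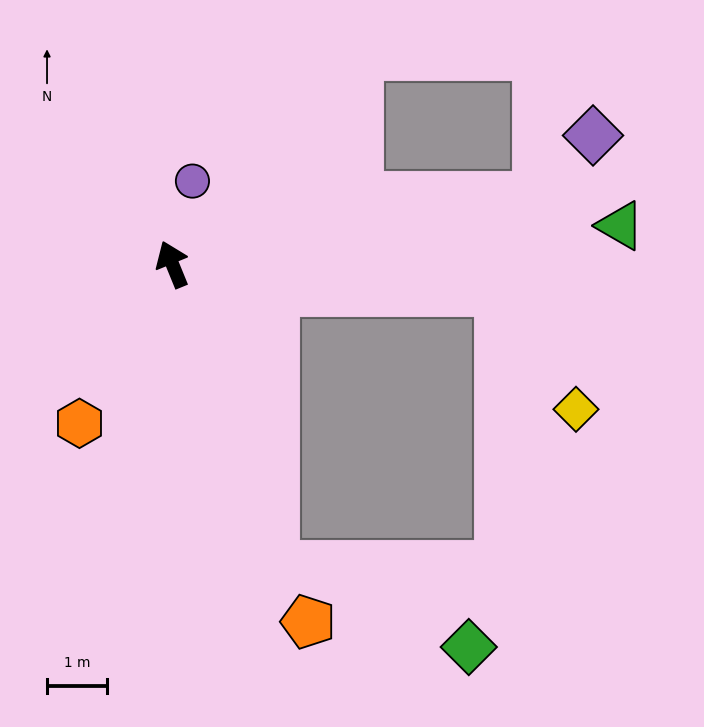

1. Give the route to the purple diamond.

blocked — turn right 102°, forward 6.2 m, then turn left 38°, forward 1.4 m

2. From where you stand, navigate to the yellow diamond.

blocked — turn right 117°, forward 5.5 m, then turn right 53°, forward 2.3 m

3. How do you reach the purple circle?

turn right 36°, forward 1.4 m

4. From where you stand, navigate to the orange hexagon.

turn left 127°, forward 3.1 m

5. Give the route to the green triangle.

turn right 107°, forward 7.5 m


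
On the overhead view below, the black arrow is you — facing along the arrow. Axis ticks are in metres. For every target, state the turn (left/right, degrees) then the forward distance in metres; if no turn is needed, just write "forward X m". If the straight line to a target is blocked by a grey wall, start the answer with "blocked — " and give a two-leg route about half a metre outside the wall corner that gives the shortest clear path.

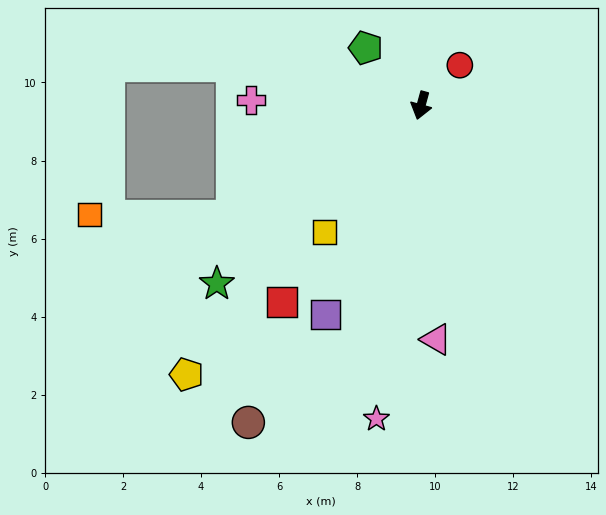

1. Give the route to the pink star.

turn left 7°, forward 8.1 m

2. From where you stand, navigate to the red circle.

turn left 151°, forward 1.4 m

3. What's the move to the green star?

turn right 34°, forward 6.9 m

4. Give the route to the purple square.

turn right 9°, forward 5.9 m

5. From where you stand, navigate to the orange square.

blocked — turn right 44°, forward 5.6 m, then turn right 31°, forward 3.7 m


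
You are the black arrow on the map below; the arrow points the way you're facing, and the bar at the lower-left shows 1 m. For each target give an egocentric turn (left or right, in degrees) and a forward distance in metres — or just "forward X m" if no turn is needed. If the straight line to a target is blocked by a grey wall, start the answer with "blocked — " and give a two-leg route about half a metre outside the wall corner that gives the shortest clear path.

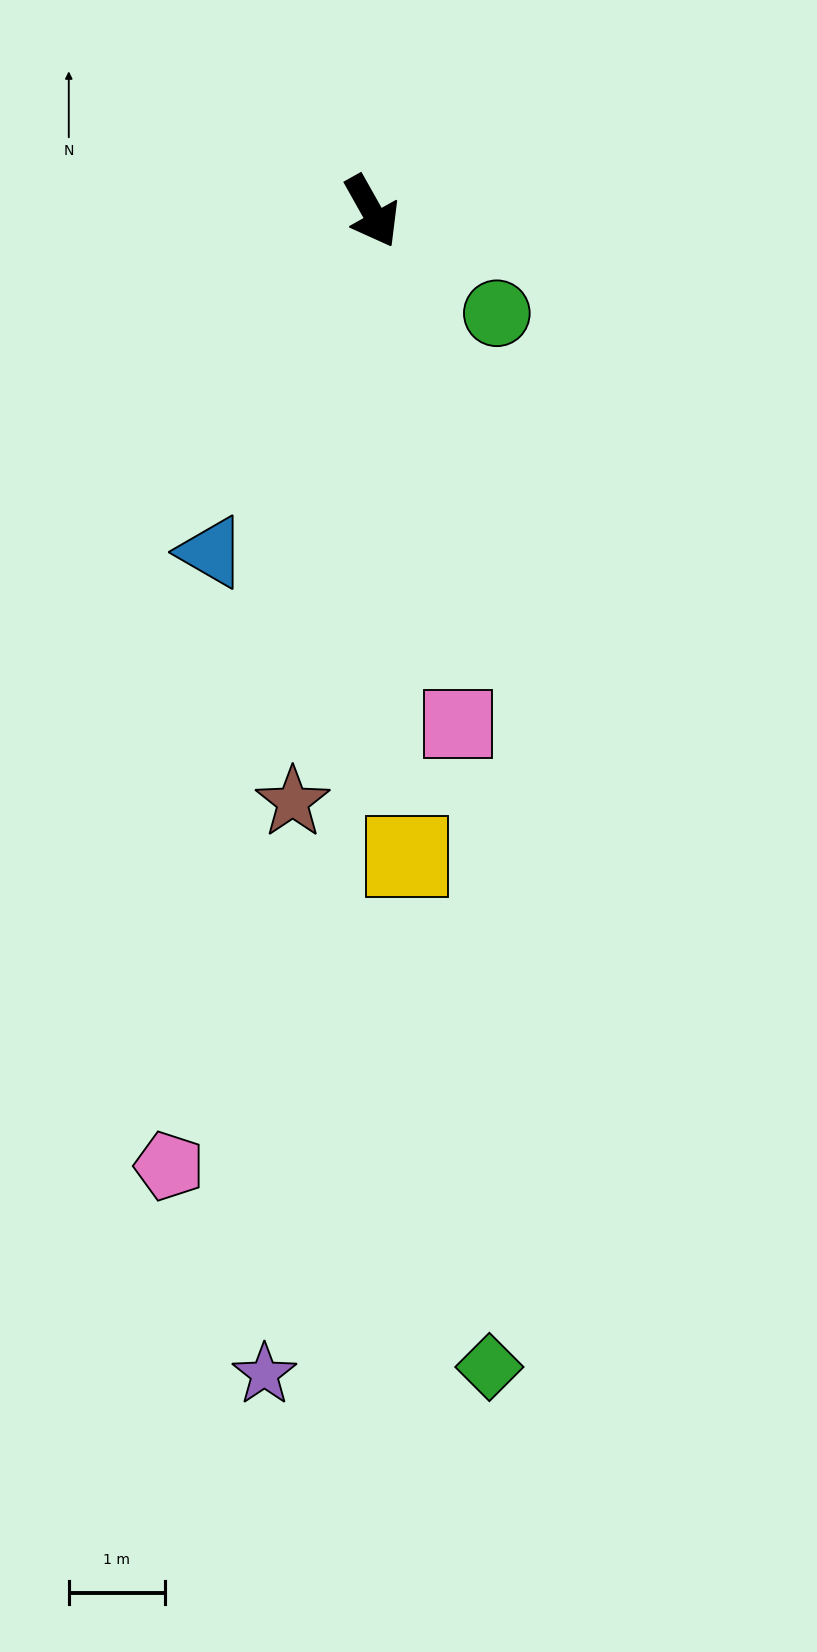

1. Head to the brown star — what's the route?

turn right 37°, forward 6.2 m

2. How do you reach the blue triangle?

turn right 55°, forward 3.9 m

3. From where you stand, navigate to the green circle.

turn left 22°, forward 1.7 m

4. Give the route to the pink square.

turn right 20°, forward 5.4 m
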